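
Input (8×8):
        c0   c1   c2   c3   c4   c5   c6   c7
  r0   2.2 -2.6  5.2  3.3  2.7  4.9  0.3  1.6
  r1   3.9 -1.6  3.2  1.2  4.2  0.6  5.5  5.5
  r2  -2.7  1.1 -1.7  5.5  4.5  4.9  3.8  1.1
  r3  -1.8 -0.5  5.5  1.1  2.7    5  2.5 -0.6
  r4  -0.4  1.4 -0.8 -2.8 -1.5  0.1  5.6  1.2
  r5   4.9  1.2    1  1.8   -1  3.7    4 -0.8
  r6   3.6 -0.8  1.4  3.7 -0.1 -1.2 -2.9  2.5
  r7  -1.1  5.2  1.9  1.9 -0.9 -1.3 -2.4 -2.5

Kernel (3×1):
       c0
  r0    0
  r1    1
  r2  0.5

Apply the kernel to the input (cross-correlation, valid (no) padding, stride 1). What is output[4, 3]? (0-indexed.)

3.65

The receptive field on the input at this output position is [-2.8 / 1.8 / 3.7]. Elementwise product with the kernel and sum: 1.8·1 + 3.7·0.5.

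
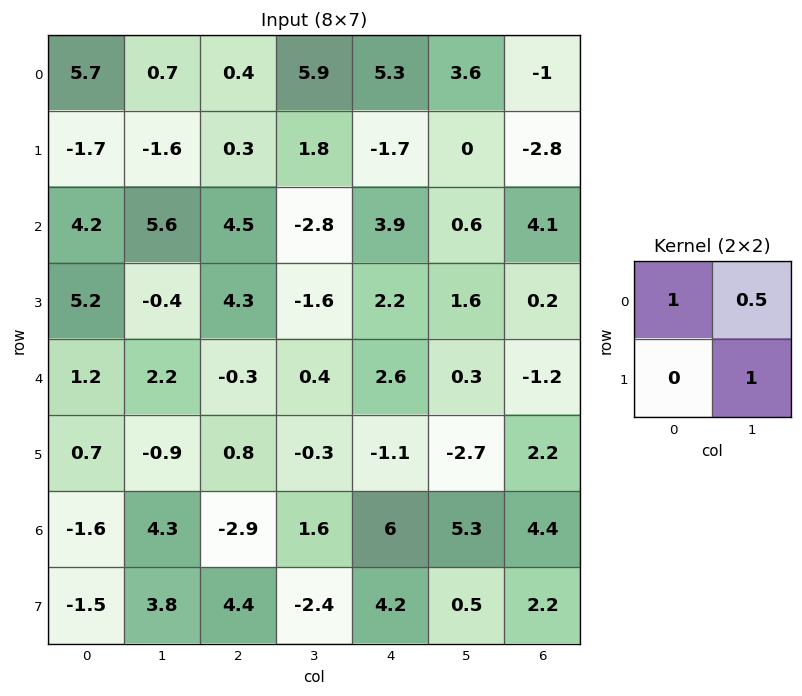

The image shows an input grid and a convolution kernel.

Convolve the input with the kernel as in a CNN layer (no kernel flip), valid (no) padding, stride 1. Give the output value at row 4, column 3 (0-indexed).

The receptive field on the input at this output position is [0.4 2.6 / -0.3 -1.1]. Elementwise product with the kernel and sum: 0.4·1 + 2.6·0.5 + -1.1·1.

0.6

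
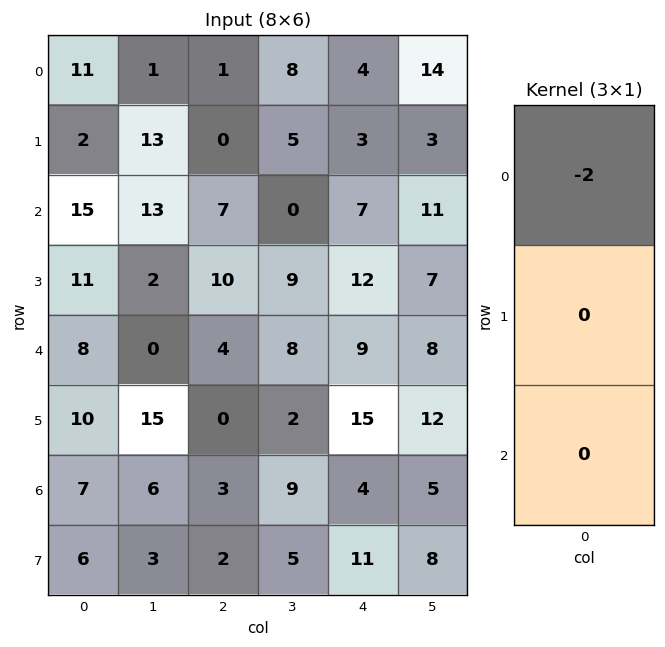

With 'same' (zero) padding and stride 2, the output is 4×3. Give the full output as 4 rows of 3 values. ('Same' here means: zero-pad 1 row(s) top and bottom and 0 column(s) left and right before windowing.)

Output[0,0]: The receptive field on the zero-padded input at this output position is [0 / 11 / 2]. Elementwise product with the kernel and sum: 0·-2.

0 0 0
-4 0 -6
-22 -20 -24
-20 0 -30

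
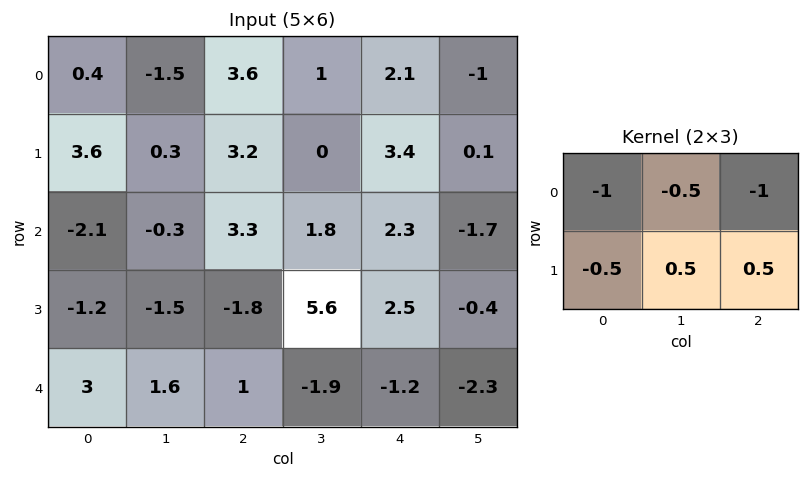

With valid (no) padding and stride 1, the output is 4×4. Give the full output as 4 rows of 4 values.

-3.3 0.15 -6.1 0.7
-4.4 0.8 -6.2 -2.4
-2.1 -0.5 -1.55 -3
3.55 -4.45 -5.55 -7.25

Output[0,0]: The receptive field on the input at this output position is [0.4 -1.5 3.6 / 3.6 0.3 3.2]. Elementwise product with the kernel and sum: 0.4·-1 + -1.5·-0.5 + 3.6·-1 + 3.6·-0.5 + 0.3·0.5 + 3.2·0.5.
Output[0,1]: The receptive field on the input at this output position is [-1.5 3.6 1 / 0.3 3.2 0]. Elementwise product with the kernel and sum: -1.5·-1 + 3.6·-0.5 + 1·-1 + 0.3·-0.5 + 3.2·0.5 + 0·0.5.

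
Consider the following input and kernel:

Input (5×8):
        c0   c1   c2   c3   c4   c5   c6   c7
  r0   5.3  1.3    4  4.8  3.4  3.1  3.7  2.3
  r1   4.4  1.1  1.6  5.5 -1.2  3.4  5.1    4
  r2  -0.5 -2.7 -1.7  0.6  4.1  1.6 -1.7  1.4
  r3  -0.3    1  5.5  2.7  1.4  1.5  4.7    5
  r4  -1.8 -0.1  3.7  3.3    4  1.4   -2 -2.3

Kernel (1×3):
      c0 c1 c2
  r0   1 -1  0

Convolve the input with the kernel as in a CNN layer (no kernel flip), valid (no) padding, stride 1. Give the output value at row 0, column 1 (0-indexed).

The receptive field on the input at this output position is [1.3 4 4.8]. Elementwise product with the kernel and sum: 1.3·1 + 4·-1.

-2.7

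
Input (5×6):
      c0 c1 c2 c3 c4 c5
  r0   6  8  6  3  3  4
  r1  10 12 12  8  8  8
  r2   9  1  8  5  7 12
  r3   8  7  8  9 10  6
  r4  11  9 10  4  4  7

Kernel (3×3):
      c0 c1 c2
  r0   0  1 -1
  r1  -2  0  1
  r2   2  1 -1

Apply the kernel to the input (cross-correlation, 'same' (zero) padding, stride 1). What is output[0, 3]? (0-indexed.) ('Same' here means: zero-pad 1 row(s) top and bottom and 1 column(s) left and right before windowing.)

15

The receptive field on the zero-padded input at this output position is [0 0 0 / 6 3 3 / 12 8 8]. Elementwise product with the kernel and sum: 0·1 + 0·-1 + 6·-2 + 3·1 + 12·2 + 8·1 + 8·-1.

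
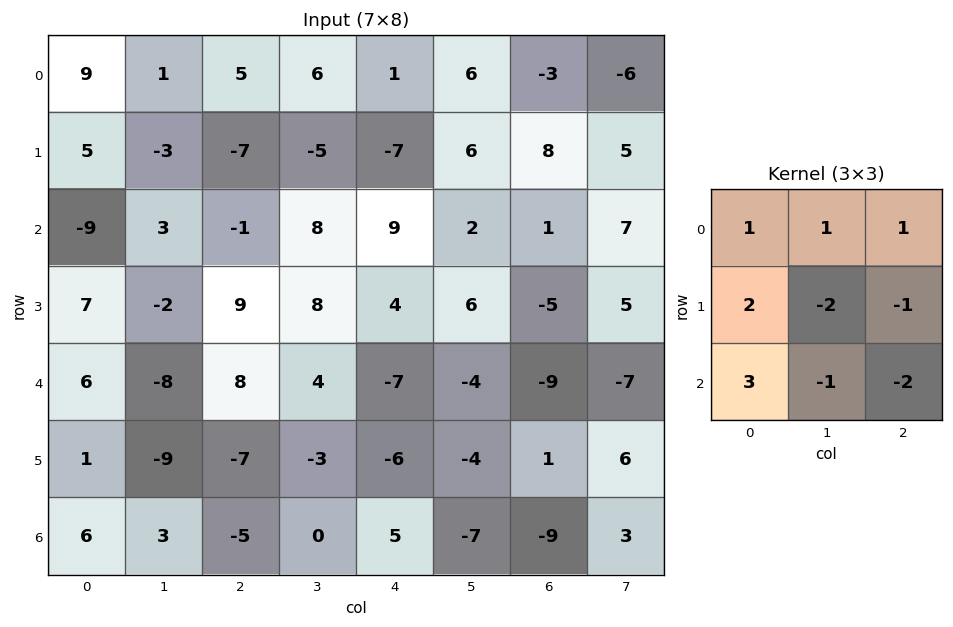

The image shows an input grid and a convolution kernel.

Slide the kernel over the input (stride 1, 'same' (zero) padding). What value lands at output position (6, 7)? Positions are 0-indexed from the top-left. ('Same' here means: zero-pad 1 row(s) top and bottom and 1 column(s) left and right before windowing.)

The receptive field on the zero-padded input at this output position is [1 6 0 / -9 3 0 / 0 0 0]. Elementwise product with the kernel and sum: 1·1 + 6·1 + 0·1 + -9·2 + 3·-2 + 0·-1 + 0·3 + 0·-1 + 0·-2.

-17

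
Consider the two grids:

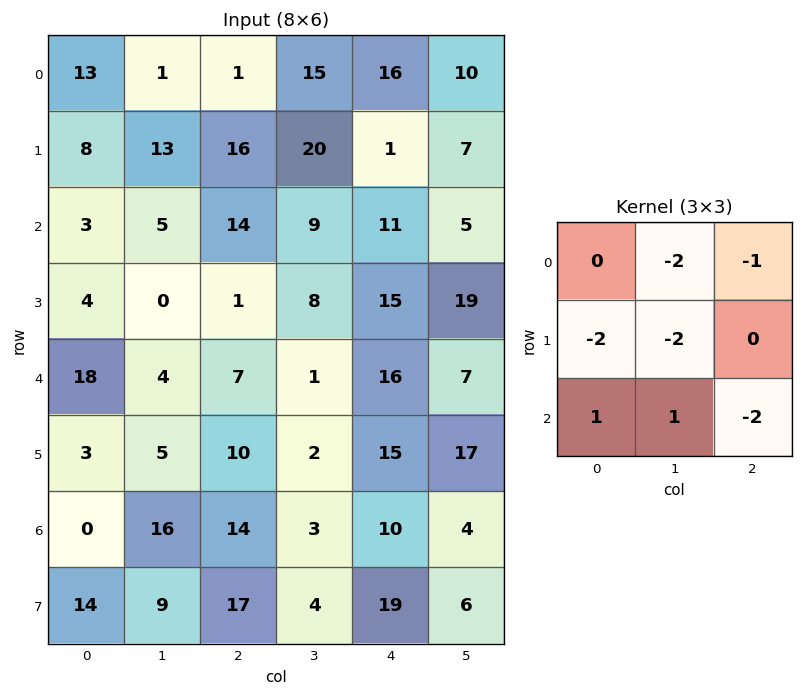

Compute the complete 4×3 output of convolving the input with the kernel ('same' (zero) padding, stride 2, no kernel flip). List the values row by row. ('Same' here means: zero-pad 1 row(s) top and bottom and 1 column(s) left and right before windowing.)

-44 -15 -55
-31 -105 -64
-51 -21 -100
-15 -64 -62

Output[0,0]: The receptive field on the zero-padded input at this output position is [0 0 0 / 0 13 1 / 0 8 13]. Elementwise product with the kernel and sum: 0·-2 + 0·-1 + 0·-2 + 13·-2 + 0·1 + 8·1 + 13·-2.
Output[0,1]: The receptive field on the zero-padded input at this output position is [0 0 0 / 1 1 15 / 13 16 20]. Elementwise product with the kernel and sum: 0·-2 + 0·-1 + 1·-2 + 1·-2 + 13·1 + 16·1 + 20·-2.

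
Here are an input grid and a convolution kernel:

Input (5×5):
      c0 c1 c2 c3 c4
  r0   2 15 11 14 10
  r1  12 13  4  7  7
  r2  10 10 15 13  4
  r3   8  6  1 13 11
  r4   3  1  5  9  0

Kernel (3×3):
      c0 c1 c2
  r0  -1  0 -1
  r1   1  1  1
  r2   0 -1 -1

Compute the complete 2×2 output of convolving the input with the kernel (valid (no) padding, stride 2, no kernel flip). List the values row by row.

-9 -20
-16 -3

Output[0,0]: The receptive field on the input at this output position is [2 15 11 / 12 13 4 / 10 10 15]. Elementwise product with the kernel and sum: 2·-1 + 11·-1 + 12·1 + 13·1 + 4·1 + 10·-1 + 15·-1.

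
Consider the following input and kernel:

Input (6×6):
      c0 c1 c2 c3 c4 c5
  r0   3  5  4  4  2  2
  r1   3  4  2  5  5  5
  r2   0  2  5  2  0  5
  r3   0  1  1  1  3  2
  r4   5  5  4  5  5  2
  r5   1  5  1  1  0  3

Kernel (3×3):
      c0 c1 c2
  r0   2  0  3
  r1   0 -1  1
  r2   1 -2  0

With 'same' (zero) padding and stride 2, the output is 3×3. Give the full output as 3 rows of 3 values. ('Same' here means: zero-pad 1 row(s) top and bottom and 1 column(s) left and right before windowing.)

-4 0 -5
14 19 25
1 9 6

Output[0,0]: The receptive field on the zero-padded input at this output position is [0 0 0 / 0 3 5 / 0 3 4]. Elementwise product with the kernel and sum: 0·2 + 0·3 + 3·-1 + 5·1 + 0·1 + 3·-2.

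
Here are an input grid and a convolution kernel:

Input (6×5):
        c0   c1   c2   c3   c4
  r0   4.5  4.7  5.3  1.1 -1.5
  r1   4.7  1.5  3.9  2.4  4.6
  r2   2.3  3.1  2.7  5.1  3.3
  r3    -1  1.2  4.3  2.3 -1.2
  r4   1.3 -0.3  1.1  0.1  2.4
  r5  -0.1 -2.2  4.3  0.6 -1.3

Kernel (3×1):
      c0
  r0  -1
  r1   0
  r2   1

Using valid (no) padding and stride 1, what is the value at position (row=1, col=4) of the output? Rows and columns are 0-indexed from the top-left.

-5.8

The receptive field on the input at this output position is [4.6 / 3.3 / -1.2]. Elementwise product with the kernel and sum: 4.6·-1 + -1.2·1.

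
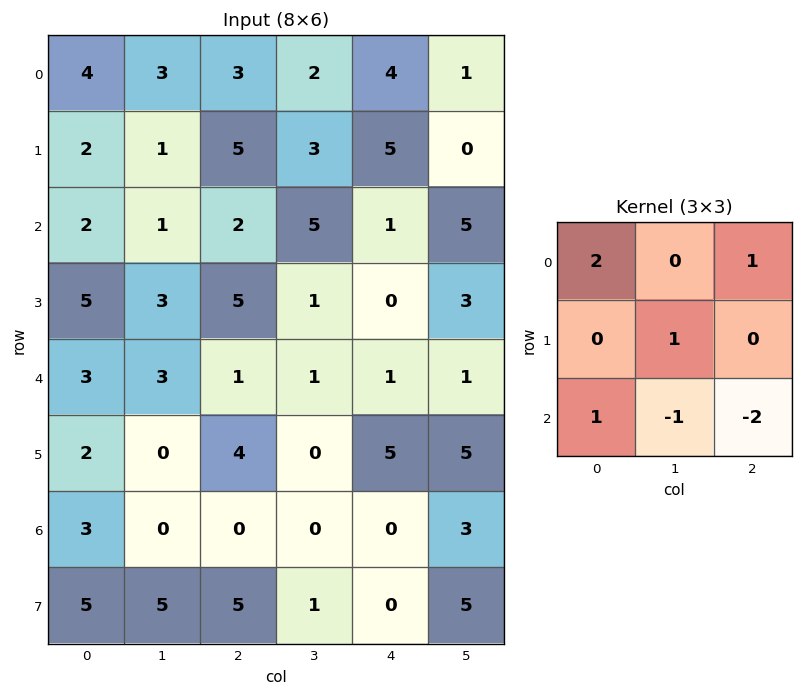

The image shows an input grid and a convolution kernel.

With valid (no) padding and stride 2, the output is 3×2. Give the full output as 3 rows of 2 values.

Output[0,0]: The receptive field on the input at this output position is [4 3 3 / 2 1 5 / 2 1 2]. Elementwise product with the kernel and sum: 4·2 + 3·1 + 1·1 + 2·1 + 1·-1 + 2·-2.

9 8
7 4
10 3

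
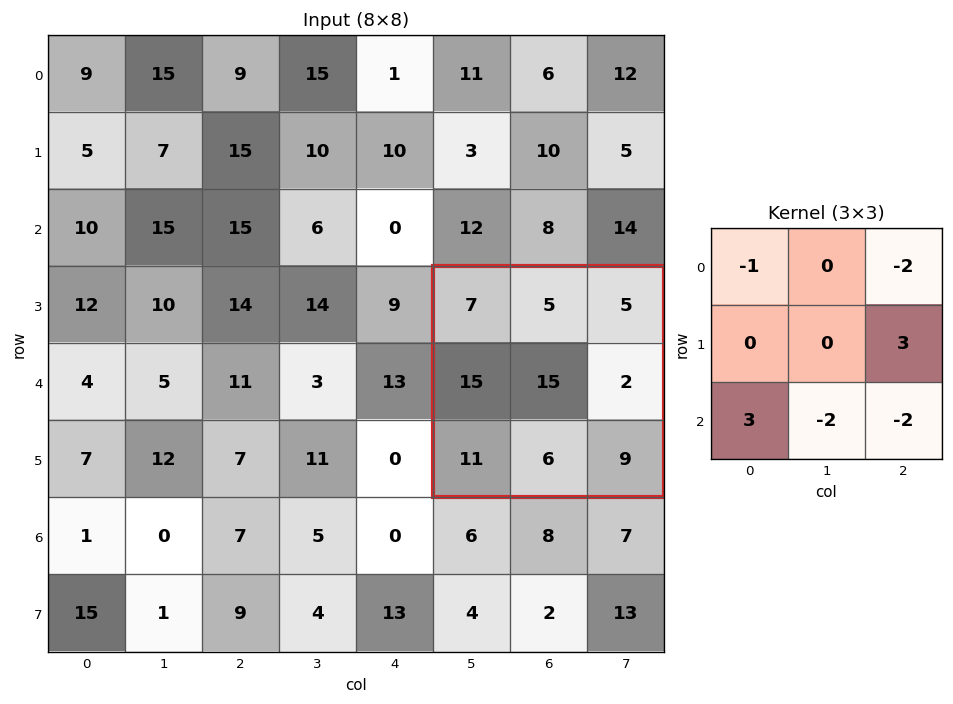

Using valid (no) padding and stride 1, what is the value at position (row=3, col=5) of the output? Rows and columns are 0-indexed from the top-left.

The receptive field on the input at this output position is [7 5 5 / 15 15 2 / 11 6 9]. Elementwise product with the kernel and sum: 7·-1 + 5·-2 + 2·3 + 11·3 + 6·-2 + 9·-2.

-8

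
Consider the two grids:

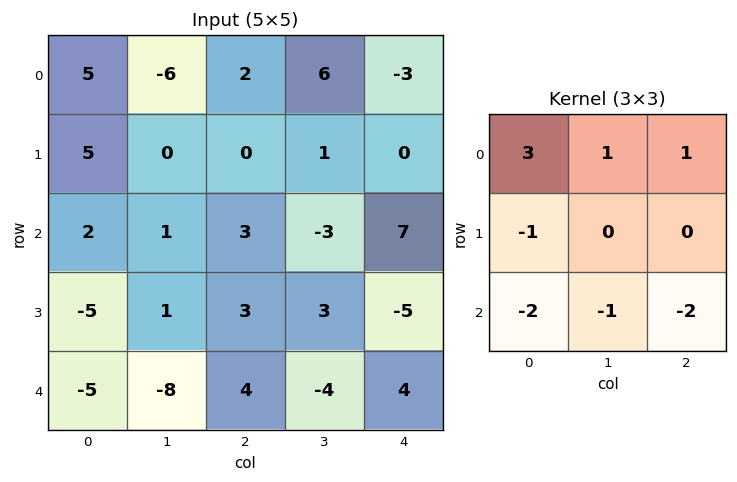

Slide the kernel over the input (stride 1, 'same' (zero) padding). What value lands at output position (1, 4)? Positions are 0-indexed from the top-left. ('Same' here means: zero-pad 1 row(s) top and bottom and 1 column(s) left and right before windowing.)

The receptive field on the zero-padded input at this output position is [6 -3 0 / 1 0 0 / -3 7 0]. Elementwise product with the kernel and sum: 6·3 + -3·1 + 0·1 + 1·-1 + -3·-2 + 7·-1 + 0·-2.

13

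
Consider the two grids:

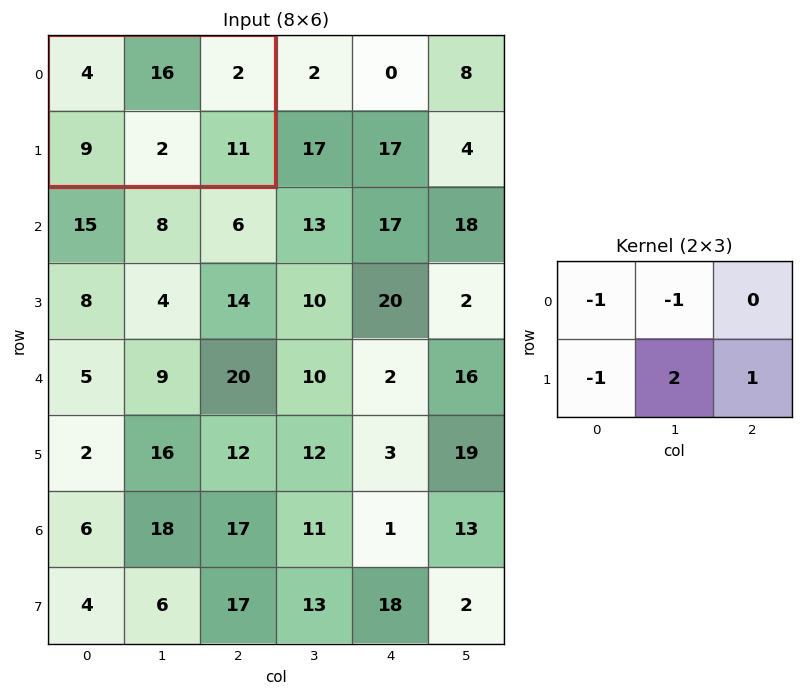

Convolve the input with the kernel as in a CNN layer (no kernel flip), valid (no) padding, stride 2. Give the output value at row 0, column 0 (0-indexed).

The receptive field on the input at this output position is [4 16 2 / 9 2 11]. Elementwise product with the kernel and sum: 4·-1 + 16·-1 + 9·-1 + 2·2 + 11·1.

-14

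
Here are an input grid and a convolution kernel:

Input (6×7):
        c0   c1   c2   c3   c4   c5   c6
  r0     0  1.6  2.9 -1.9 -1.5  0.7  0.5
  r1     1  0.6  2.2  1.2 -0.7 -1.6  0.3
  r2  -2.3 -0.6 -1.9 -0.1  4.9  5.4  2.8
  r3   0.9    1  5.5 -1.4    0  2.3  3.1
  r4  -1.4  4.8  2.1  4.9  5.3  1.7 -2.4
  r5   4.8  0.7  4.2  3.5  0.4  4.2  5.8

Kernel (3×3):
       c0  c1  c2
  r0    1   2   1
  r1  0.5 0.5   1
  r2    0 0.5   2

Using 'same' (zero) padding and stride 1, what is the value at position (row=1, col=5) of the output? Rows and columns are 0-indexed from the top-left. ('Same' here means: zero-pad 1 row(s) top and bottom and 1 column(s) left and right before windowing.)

7.85

The receptive field on the zero-padded input at this output position is [-1.5 0.7 0.5 / -0.7 -1.6 0.3 / 4.9 5.4 2.8]. Elementwise product with the kernel and sum: -1.5·1 + 0.7·2 + 0.5·1 + -0.7·0.5 + -1.6·0.5 + 0.3·1 + 5.4·0.5 + 2.8·2.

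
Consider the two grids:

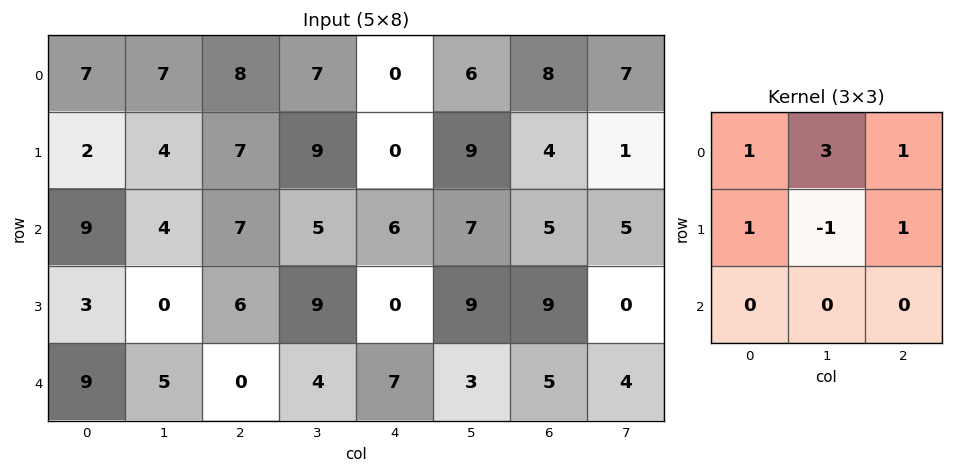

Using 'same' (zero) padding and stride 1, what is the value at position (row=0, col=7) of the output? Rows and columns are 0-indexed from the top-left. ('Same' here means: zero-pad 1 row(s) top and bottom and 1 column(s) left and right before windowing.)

The receptive field on the zero-padded input at this output position is [0 0 0 / 8 7 0 / 4 1 0]. Elementwise product with the kernel and sum: 0·1 + 0·3 + 0·1 + 8·1 + 7·-1 + 0·1.

1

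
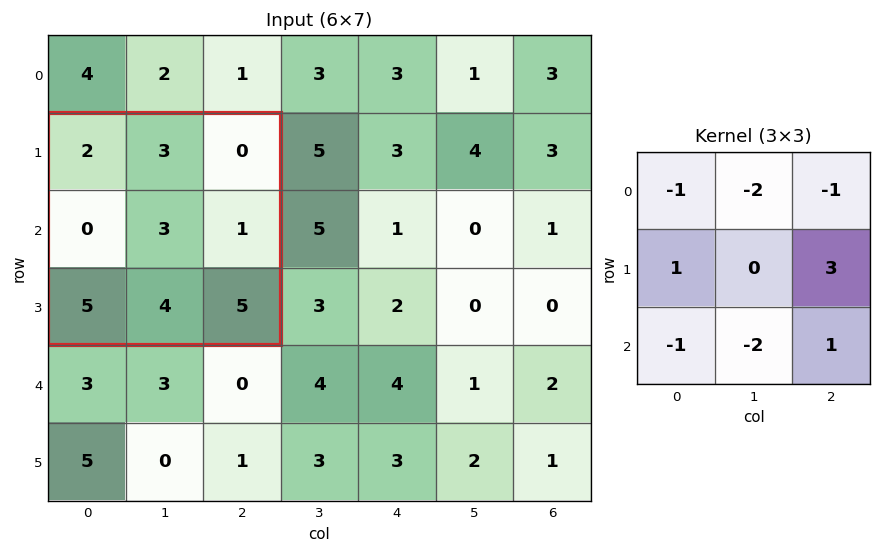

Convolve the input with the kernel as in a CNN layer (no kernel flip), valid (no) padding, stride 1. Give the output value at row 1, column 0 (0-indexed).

-13

The receptive field on the input at this output position is [2 3 0 / 0 3 1 / 5 4 5]. Elementwise product with the kernel and sum: 2·-1 + 3·-2 + 0·-1 + 0·1 + 1·3 + 5·-1 + 4·-2 + 5·1.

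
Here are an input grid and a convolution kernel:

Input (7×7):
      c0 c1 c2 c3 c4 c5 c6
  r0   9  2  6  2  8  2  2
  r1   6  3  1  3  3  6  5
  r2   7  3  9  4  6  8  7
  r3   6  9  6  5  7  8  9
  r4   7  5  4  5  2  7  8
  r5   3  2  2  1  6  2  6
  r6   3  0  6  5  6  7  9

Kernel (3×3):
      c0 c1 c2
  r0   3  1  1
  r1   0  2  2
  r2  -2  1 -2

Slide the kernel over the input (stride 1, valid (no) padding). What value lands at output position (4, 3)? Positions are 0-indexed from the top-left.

22

The receptive field on the input at this output position is [5 2 7 / 1 6 2 / 5 6 7]. Elementwise product with the kernel and sum: 5·3 + 2·1 + 7·1 + 6·2 + 2·2 + 5·-2 + 6·1 + 7·-2.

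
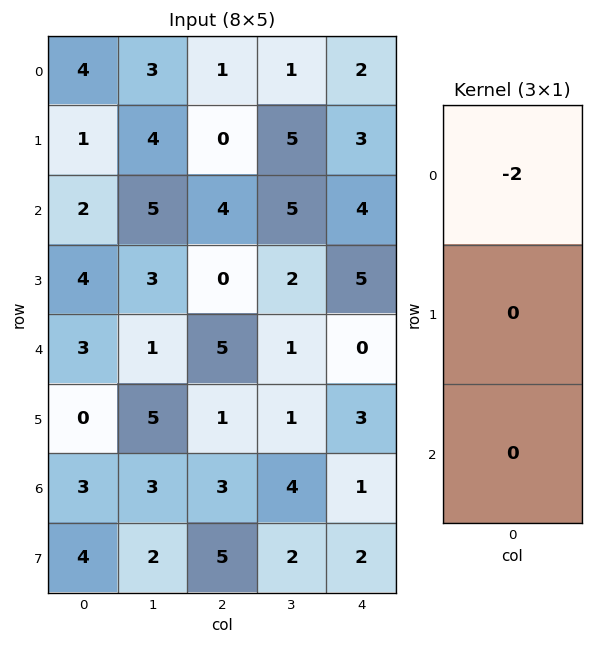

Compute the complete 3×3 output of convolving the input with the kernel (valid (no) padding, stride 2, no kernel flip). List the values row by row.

-8 -2 -4
-4 -8 -8
-6 -10 0

Output[0,0]: The receptive field on the input at this output position is [4 / 1 / 2]. Elementwise product with the kernel and sum: 4·-2.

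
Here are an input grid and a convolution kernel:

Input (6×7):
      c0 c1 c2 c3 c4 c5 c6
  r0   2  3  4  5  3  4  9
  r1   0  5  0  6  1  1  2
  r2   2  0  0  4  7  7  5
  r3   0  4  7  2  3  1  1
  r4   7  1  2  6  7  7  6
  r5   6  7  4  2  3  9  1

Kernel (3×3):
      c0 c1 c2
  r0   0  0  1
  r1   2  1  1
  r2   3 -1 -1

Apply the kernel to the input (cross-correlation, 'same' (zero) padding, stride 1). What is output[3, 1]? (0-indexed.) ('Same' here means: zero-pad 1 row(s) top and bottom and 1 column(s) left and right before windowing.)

29

The receptive field on the zero-padded input at this output position is [2 0 0 / 0 4 7 / 7 1 2]. Elementwise product with the kernel and sum: 0·1 + 0·2 + 4·1 + 7·1 + 7·3 + 1·-1 + 2·-1.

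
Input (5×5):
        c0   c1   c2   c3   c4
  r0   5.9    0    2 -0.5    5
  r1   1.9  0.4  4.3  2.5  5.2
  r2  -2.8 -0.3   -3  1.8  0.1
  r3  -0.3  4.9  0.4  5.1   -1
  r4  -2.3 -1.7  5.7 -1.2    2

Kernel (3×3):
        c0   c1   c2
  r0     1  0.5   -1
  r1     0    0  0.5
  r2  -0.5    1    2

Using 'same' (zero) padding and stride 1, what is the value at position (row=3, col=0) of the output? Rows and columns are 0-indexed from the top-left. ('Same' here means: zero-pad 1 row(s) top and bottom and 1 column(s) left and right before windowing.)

The receptive field on the zero-padded input at this output position is [0 -2.8 -0.3 / 0 -0.3 4.9 / 0 -2.3 -1.7]. Elementwise product with the kernel and sum: 0·1 + -2.8·0.5 + -0.3·-1 + 4.9·0.5 + 0·-0.5 + -2.3·1 + -1.7·2.

-4.35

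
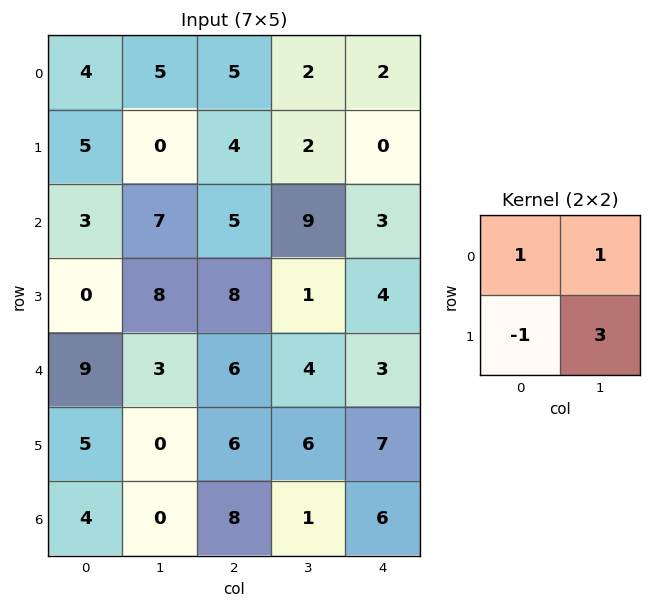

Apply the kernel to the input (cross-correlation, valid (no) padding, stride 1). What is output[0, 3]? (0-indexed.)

2

The receptive field on the input at this output position is [2 2 / 2 0]. Elementwise product with the kernel and sum: 2·1 + 2·1 + 2·-1 + 0·3.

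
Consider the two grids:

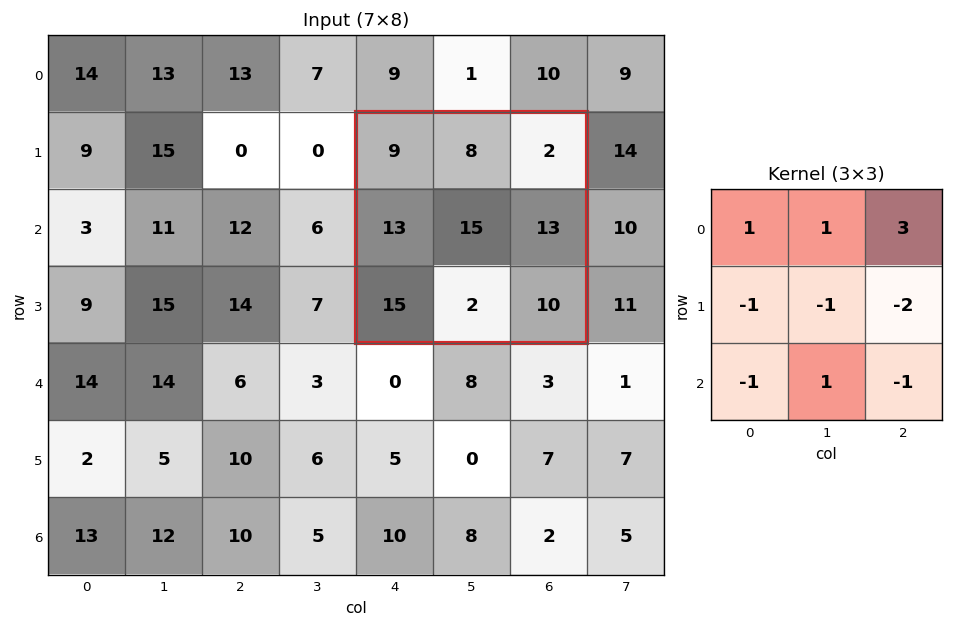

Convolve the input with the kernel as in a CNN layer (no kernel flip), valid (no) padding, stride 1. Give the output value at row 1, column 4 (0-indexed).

The receptive field on the input at this output position is [9 8 2 / 13 15 13 / 15 2 10]. Elementwise product with the kernel and sum: 9·1 + 8·1 + 2·3 + 13·-1 + 15·-1 + 13·-2 + 15·-1 + 2·1 + 10·-1.

-54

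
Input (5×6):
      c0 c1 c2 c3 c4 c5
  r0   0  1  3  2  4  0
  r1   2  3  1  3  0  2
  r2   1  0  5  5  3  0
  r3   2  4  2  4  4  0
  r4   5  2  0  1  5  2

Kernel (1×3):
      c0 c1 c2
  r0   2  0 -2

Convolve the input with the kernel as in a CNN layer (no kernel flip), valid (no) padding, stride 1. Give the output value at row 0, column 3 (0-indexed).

The receptive field on the input at this output position is [2 4 0]. Elementwise product with the kernel and sum: 2·2 + 0·-2.

4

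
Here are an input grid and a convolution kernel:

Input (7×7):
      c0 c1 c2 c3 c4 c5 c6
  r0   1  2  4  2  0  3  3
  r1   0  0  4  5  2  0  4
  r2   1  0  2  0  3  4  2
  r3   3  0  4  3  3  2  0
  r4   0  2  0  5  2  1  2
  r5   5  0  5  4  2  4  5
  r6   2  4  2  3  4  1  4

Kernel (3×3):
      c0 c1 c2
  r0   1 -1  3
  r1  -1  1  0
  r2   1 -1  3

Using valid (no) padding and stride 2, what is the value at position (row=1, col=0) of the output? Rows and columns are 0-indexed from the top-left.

2

The receptive field on the input at this output position is [1 0 2 / 3 0 4 / 0 2 0]. Elementwise product with the kernel and sum: 1·1 + 0·-1 + 2·3 + 3·-1 + 0·1 + 0·1 + 2·-1 + 0·3.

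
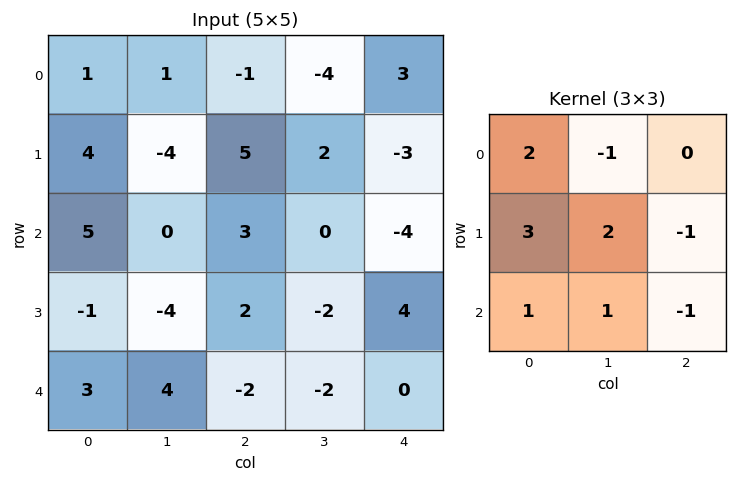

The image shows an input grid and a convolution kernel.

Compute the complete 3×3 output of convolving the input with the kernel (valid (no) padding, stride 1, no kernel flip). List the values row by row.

Output[0,0]: The receptive field on the input at this output position is [1 1 -1 / 4 -4 5 / 5 0 3]. Elementwise product with the kernel and sum: 1·2 + 1·-1 + 4·3 + -4·2 + 5·-1 + 5·1 + 0·1 + 3·-1.
Output[0,1]: The receptive field on the input at this output position is [1 -1 -4 / -4 5 2 / 0 3 0]. Elementwise product with the kernel and sum: 1·2 + -1·-1 + -4·3 + 5·2 + 2·-1 + 0·1 + 3·1 + 0·-1.

2 2 31
17 -7 17
6 -5 0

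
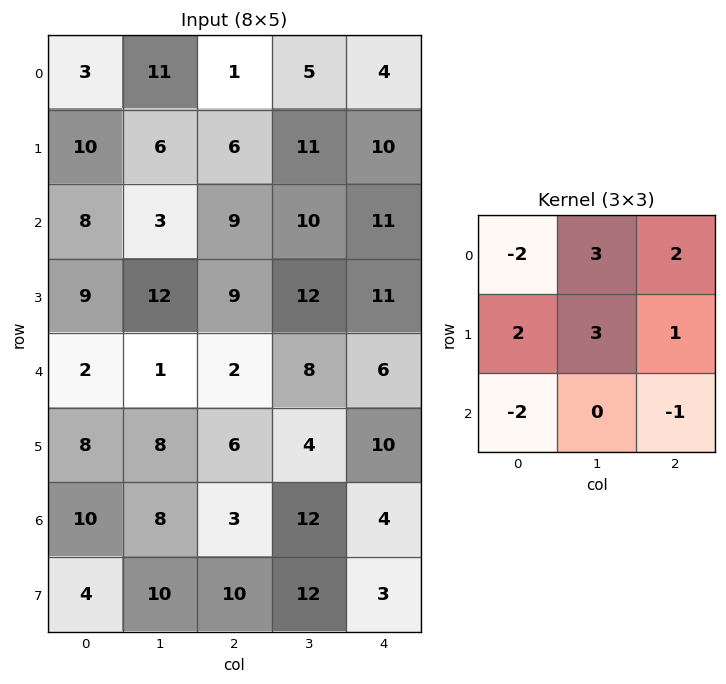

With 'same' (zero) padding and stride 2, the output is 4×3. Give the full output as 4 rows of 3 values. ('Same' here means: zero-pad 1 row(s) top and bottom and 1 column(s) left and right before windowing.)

14 7 0
57 35 37
50 23 35
68 15 34

Output[0,0]: The receptive field on the zero-padded input at this output position is [0 0 0 / 0 3 11 / 0 10 6]. Elementwise product with the kernel and sum: 0·-2 + 0·3 + 0·2 + 0·2 + 3·3 + 11·1 + 0·-2 + 6·-1.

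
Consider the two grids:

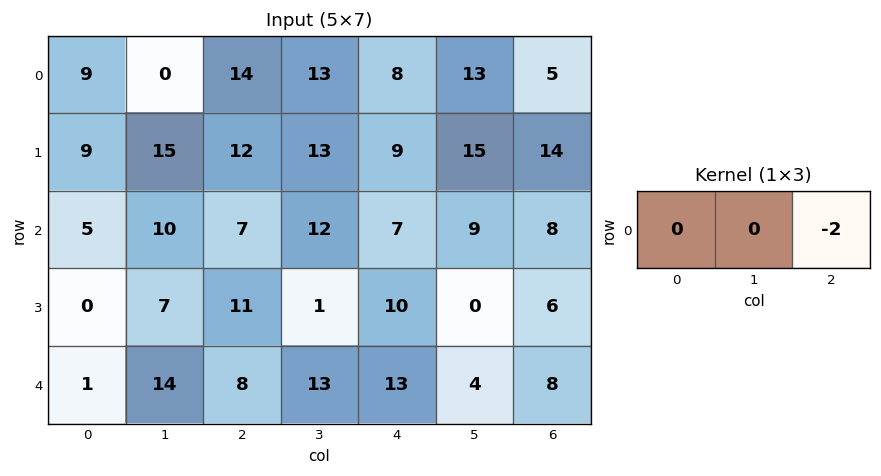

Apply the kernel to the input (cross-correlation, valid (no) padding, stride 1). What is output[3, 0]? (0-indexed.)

-22

The receptive field on the input at this output position is [0 7 11]. Elementwise product with the kernel and sum: 11·-2.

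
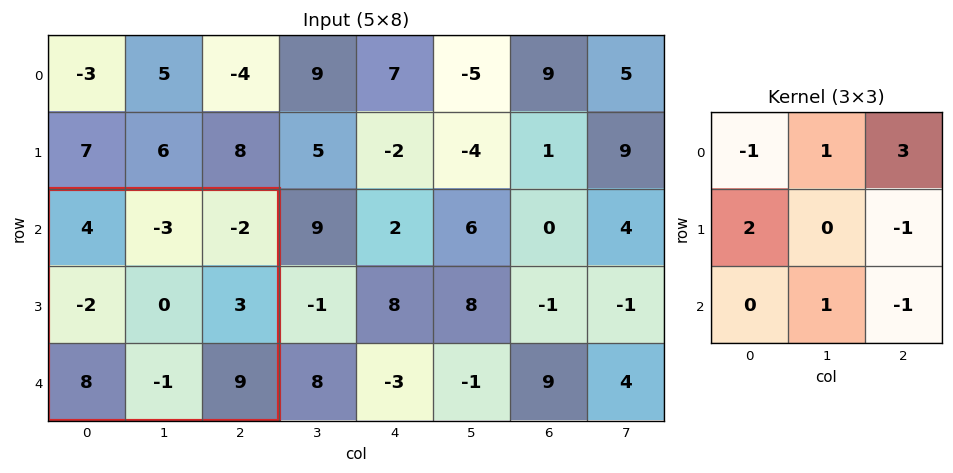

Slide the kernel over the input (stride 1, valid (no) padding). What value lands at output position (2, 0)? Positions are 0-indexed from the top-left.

-30

The receptive field on the input at this output position is [4 -3 -2 / -2 0 3 / 8 -1 9]. Elementwise product with the kernel and sum: 4·-1 + -3·1 + -2·3 + -2·2 + 3·-1 + -1·1 + 9·-1.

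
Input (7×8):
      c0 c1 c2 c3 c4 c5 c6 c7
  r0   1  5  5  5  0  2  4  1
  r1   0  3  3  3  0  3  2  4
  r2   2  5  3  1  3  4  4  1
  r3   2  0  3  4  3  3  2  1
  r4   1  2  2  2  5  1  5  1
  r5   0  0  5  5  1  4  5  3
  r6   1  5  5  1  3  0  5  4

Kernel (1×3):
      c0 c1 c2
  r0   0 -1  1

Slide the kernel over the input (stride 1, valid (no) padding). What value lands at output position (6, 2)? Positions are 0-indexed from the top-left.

2

The receptive field on the input at this output position is [5 1 3]. Elementwise product with the kernel and sum: 1·-1 + 3·1.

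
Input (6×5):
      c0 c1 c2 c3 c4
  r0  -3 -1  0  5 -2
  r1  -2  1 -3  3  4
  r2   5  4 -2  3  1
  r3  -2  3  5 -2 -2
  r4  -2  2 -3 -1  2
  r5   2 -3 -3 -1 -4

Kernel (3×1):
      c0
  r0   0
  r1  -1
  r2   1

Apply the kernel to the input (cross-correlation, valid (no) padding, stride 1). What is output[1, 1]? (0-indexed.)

The receptive field on the input at this output position is [1 / 4 / 3]. Elementwise product with the kernel and sum: 4·-1 + 3·1.

-1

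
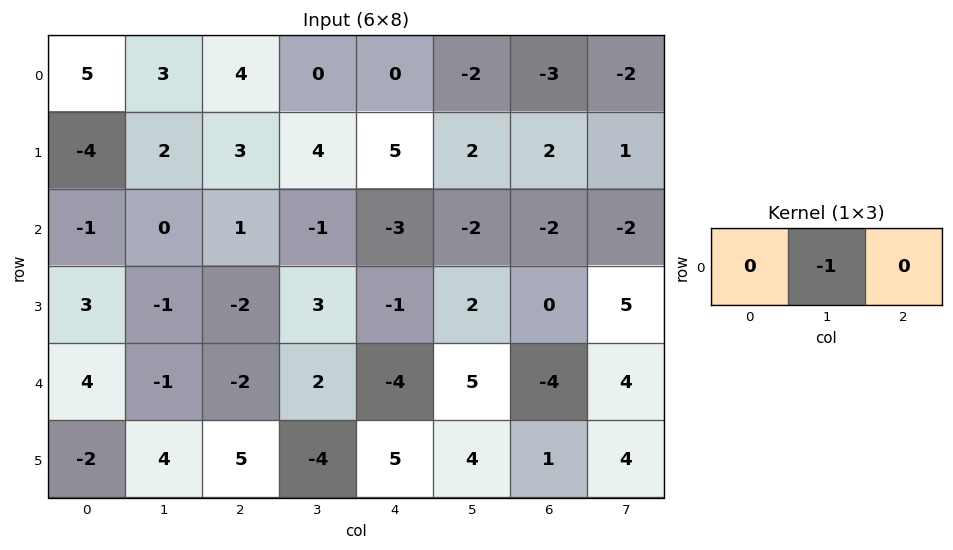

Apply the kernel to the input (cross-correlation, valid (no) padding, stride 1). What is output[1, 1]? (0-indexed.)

The receptive field on the input at this output position is [2 3 4]. Elementwise product with the kernel and sum: 3·-1.

-3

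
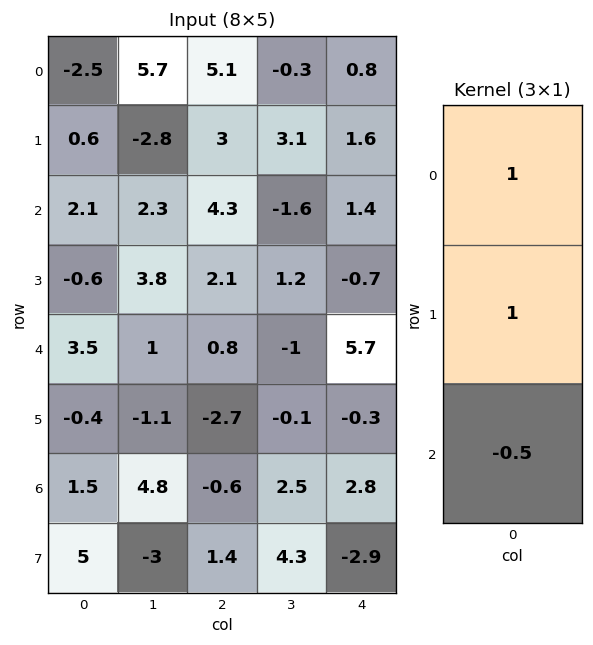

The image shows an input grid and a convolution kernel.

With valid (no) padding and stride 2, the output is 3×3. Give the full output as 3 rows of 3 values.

Output[0,0]: The receptive field on the input at this output position is [-2.5 / 0.6 / 2.1]. Elementwise product with the kernel and sum: -2.5·1 + 0.6·1 + 2.1·-0.5.
Output[0,1]: The receptive field on the input at this output position is [5.1 / 3 / 4.3]. Elementwise product with the kernel and sum: 5.1·1 + 3·1 + 4.3·-0.5.

-2.95 5.95 1.7
-0.25 6 -2.15
2.35 -1.6 4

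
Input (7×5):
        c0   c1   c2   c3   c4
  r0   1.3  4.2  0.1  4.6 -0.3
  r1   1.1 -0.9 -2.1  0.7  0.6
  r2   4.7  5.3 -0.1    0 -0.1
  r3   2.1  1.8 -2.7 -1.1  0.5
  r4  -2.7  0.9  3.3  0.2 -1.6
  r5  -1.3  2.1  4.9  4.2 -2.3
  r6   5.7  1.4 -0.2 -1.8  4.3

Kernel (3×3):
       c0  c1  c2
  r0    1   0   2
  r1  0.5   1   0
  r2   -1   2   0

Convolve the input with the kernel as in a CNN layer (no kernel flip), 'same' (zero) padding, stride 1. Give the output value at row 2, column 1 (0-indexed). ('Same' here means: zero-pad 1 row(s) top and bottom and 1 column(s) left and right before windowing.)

The receptive field on the zero-padded input at this output position is [1.1 -0.9 -2.1 / 4.7 5.3 -0.1 / 2.1 1.8 -2.7]. Elementwise product with the kernel and sum: 1.1·1 + -2.1·2 + 4.7·0.5 + 5.3·1 + 2.1·-1 + 1.8·2.

6.05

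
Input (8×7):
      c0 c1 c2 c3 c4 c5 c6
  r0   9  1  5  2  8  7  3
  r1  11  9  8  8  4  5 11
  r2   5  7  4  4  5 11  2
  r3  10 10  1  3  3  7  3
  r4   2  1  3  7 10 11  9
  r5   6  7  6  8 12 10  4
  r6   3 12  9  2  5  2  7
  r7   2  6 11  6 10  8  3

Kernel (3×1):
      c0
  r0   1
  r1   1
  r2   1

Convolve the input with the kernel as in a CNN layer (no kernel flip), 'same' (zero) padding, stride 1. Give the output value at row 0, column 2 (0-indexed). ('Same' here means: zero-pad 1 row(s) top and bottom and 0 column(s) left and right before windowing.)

The receptive field on the zero-padded input at this output position is [0 / 5 / 8]. Elementwise product with the kernel and sum: 0·1 + 5·1 + 8·1.

13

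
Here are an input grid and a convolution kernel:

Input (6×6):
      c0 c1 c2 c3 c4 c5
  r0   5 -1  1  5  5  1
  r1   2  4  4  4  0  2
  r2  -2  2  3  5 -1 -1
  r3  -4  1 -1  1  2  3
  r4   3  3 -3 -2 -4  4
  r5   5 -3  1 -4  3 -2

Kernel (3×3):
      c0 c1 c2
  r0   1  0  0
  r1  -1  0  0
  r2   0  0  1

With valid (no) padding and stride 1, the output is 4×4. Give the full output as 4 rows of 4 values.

6 0 -4 0
3 3 3 2
-1 -1 0 8
-6 -6 5 1

Output[0,0]: The receptive field on the input at this output position is [5 -1 1 / 2 4 4 / -2 2 3]. Elementwise product with the kernel and sum: 5·1 + 2·-1 + 3·1.
Output[0,1]: The receptive field on the input at this output position is [-1 1 5 / 4 4 4 / 2 3 5]. Elementwise product with the kernel and sum: -1·1 + 4·-1 + 5·1.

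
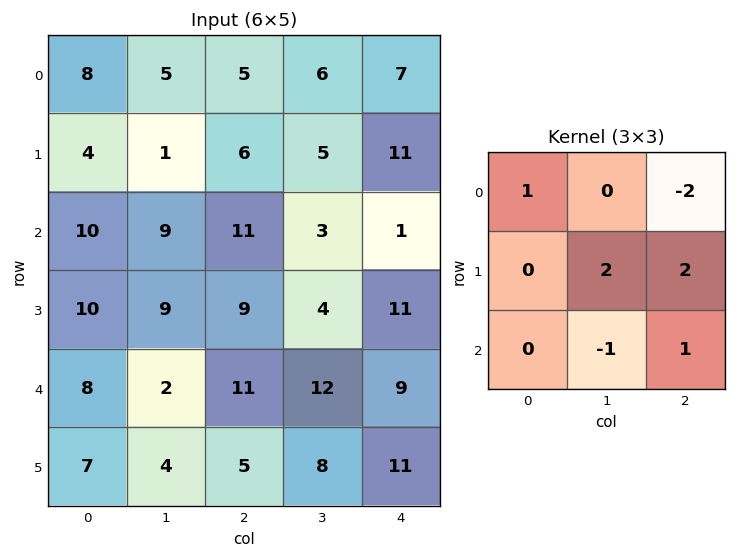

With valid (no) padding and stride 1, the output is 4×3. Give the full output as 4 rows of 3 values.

Output[0,0]: The receptive field on the input at this output position is [8 5 5 / 4 1 6 / 10 9 11]. Elementwise product with the kernel and sum: 8·1 + 5·-2 + 1·2 + 6·2 + 9·-1 + 11·1.

14 7 21
32 14 -1
33 30 36
19 50 32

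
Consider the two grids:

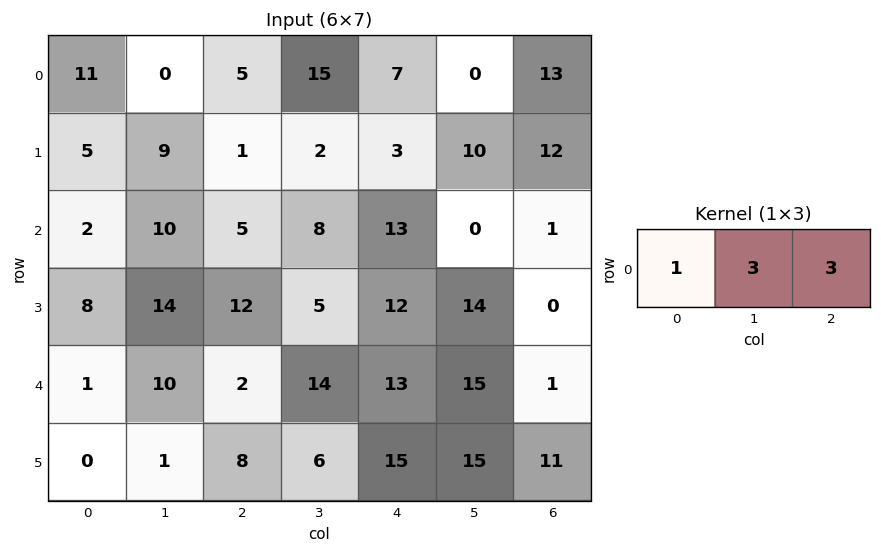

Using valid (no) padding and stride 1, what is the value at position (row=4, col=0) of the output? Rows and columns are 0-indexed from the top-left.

The receptive field on the input at this output position is [1 10 2]. Elementwise product with the kernel and sum: 1·1 + 10·3 + 2·3.

37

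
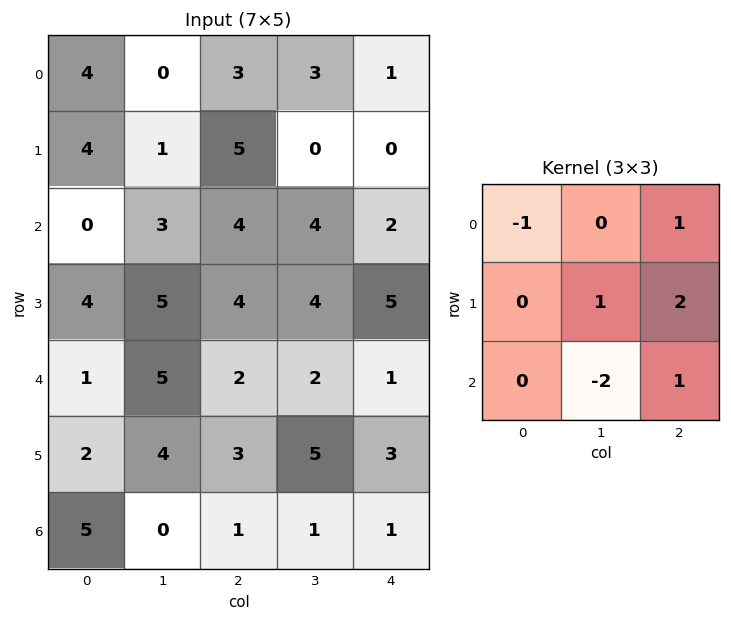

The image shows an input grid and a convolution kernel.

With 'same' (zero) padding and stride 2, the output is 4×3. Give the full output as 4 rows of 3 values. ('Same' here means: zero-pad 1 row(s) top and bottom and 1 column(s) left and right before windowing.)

-3 -1 1
4 7 -8
16 4 -9
9 4 -4

Output[0,0]: The receptive field on the zero-padded input at this output position is [0 0 0 / 0 4 0 / 0 4 1]. Elementwise product with the kernel and sum: 0·-1 + 0·1 + 4·1 + 0·2 + 4·-2 + 1·1.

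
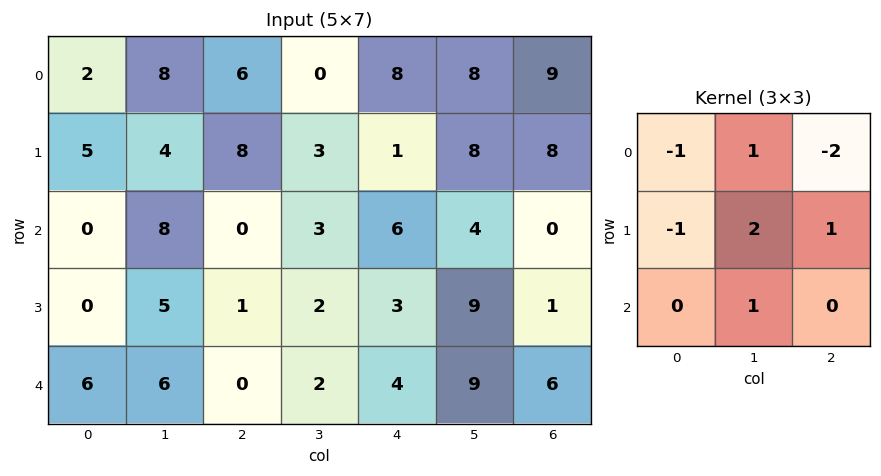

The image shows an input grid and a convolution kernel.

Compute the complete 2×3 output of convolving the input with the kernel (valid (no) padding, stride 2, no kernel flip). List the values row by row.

Output[0,0]: The receptive field on the input at this output position is [2 8 6 / 5 4 8 / 0 8 0]. Elementwise product with the kernel and sum: 2·-1 + 8·1 + 6·-2 + 5·-1 + 4·2 + 8·1 + 8·1.
Output[0,1]: The receptive field on the input at this output position is [6 0 8 / 8 3 1 / 0 3 6]. Elementwise product with the kernel and sum: 6·-1 + 0·1 + 8·-2 + 8·-1 + 3·2 + 1·1 + 3·1.

13 -20 9
25 -1 23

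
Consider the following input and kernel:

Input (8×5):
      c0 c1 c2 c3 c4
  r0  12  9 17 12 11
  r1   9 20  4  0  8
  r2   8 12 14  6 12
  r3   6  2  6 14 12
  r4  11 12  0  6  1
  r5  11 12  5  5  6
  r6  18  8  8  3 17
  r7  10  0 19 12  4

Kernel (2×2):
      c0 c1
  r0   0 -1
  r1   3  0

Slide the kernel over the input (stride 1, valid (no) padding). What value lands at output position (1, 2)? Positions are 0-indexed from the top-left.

42

The receptive field on the input at this output position is [4 0 / 14 6]. Elementwise product with the kernel and sum: 0·-1 + 14·3.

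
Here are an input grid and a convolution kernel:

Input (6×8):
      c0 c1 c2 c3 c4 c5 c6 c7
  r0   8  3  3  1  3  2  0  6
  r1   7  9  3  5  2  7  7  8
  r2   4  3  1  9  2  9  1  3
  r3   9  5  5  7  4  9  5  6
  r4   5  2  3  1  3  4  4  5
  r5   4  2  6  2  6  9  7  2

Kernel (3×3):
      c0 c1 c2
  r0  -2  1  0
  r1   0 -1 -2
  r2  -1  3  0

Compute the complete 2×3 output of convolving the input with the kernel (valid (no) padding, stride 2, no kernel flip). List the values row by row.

Output[0,0]: The receptive field on the input at this output position is [8 3 3 / 7 9 3 / 4 3 1]. Elementwise product with the kernel and sum: 8·-2 + 3·1 + 9·-1 + 3·-2 + 4·-1 + 3·3.
Output[0,1]: The receptive field on the input at this output position is [3 1 3 / 3 5 2 / 1 9 2]. Elementwise product with the kernel and sum: 3·-2 + 1·1 + 5·-1 + 2·-2 + 1·-1 + 9·3.

-23 12 0
-19 -8 -5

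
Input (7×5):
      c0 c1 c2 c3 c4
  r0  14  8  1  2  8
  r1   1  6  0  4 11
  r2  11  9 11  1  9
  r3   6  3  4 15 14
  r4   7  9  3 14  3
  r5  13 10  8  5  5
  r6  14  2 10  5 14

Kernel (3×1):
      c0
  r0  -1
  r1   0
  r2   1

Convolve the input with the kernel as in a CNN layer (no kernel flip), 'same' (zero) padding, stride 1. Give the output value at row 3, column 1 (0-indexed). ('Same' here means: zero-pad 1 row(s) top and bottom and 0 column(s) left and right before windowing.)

The receptive field on the zero-padded input at this output position is [9 / 3 / 9]. Elementwise product with the kernel and sum: 9·-1 + 9·1.

0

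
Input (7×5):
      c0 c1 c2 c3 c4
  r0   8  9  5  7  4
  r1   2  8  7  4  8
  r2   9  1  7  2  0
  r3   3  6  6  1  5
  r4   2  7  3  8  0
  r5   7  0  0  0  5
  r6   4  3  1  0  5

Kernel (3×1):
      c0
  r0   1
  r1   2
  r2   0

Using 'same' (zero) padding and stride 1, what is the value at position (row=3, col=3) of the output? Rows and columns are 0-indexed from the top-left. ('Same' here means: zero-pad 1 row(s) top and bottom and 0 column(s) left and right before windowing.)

The receptive field on the zero-padded input at this output position is [2 / 1 / 8]. Elementwise product with the kernel and sum: 2·1 + 1·2.

4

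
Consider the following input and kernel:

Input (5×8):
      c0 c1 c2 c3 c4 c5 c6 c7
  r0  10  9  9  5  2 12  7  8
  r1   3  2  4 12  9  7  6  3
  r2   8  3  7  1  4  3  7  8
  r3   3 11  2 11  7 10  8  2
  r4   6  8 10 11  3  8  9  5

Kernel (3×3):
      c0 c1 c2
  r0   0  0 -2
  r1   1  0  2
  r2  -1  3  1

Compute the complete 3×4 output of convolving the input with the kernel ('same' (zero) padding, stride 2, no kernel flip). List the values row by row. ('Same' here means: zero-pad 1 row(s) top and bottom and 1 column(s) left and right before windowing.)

Output[0,0]: The receptive field on the zero-padded input at this output position is [0 0 0 / 0 10 9 / 0 3 2]. Elementwise product with the kernel and sum: 0·-2 + 0·1 + 9·2 + 0·-1 + 3·3 + 2·1.
Output[0,1]: The receptive field on the zero-padded input at this output position is [0 0 0 / 9 9 5 / 2 4 12]. Elementwise product with the kernel and sum: 0·-2 + 9·1 + 5·2 + 2·-1 + 4·3 + 12·1.

29 41 51 42
22 -13 13 29
-6 8 7 14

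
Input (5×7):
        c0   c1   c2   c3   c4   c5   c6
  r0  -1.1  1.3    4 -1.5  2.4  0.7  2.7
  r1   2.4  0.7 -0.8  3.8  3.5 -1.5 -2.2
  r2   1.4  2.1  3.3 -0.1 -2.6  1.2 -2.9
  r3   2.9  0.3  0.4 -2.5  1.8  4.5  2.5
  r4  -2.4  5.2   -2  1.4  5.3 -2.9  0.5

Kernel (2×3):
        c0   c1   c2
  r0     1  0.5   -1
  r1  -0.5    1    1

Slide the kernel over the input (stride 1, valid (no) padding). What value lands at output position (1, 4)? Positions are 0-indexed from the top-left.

The receptive field on the input at this output position is [3.5 -1.5 -2.2 / -2.6 1.2 -2.9]. Elementwise product with the kernel and sum: 3.5·1 + -1.5·0.5 + -2.2·-1 + -2.6·-0.5 + 1.2·1 + -2.9·1.

4.55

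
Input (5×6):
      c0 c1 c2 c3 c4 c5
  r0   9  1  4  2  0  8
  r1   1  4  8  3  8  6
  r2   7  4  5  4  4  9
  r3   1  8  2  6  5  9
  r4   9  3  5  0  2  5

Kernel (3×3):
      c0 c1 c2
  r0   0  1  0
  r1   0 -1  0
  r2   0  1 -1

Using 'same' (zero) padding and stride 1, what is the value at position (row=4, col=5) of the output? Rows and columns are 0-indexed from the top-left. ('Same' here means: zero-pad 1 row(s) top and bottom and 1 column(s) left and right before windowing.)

4

The receptive field on the zero-padded input at this output position is [5 9 0 / 2 5 0 / 0 0 0]. Elementwise product with the kernel and sum: 9·1 + 5·-1 + 0·1 + 0·-1.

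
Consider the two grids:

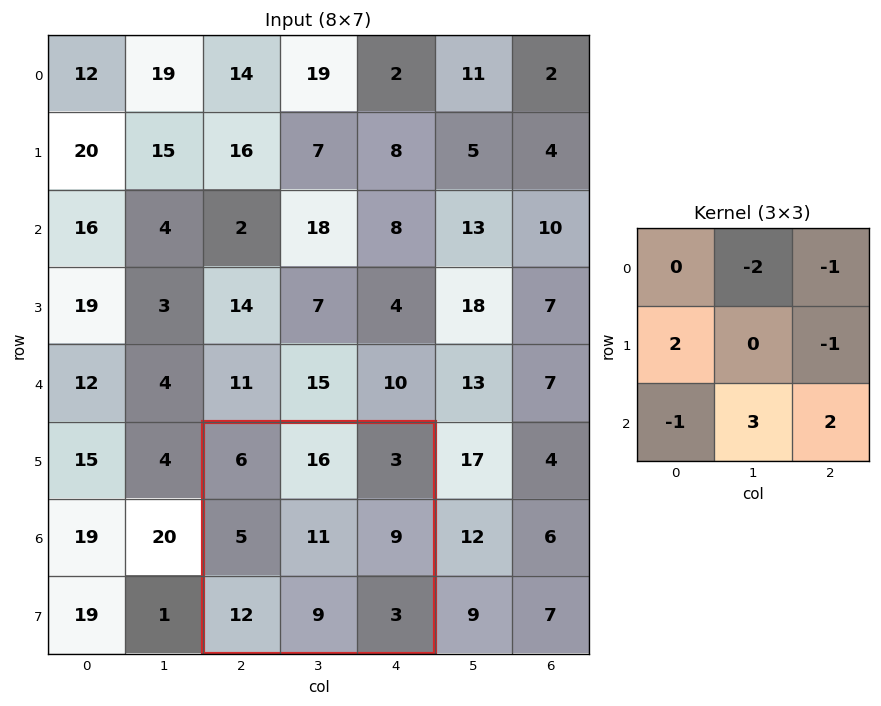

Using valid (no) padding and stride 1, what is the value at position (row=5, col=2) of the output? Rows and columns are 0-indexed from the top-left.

-13

The receptive field on the input at this output position is [6 16 3 / 5 11 9 / 12 9 3]. Elementwise product with the kernel and sum: 16·-2 + 3·-1 + 5·2 + 9·-1 + 12·-1 + 9·3 + 3·2.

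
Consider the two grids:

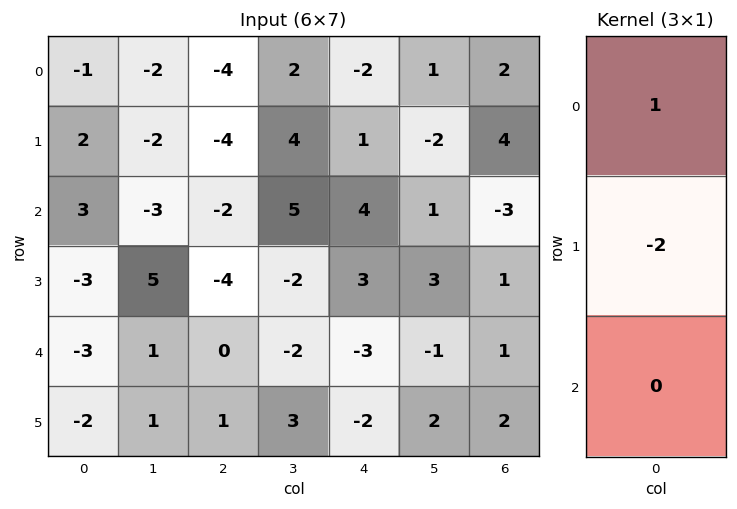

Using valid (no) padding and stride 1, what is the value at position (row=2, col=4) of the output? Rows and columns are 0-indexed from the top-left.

-2

The receptive field on the input at this output position is [4 / 3 / -3]. Elementwise product with the kernel and sum: 4·1 + 3·-2.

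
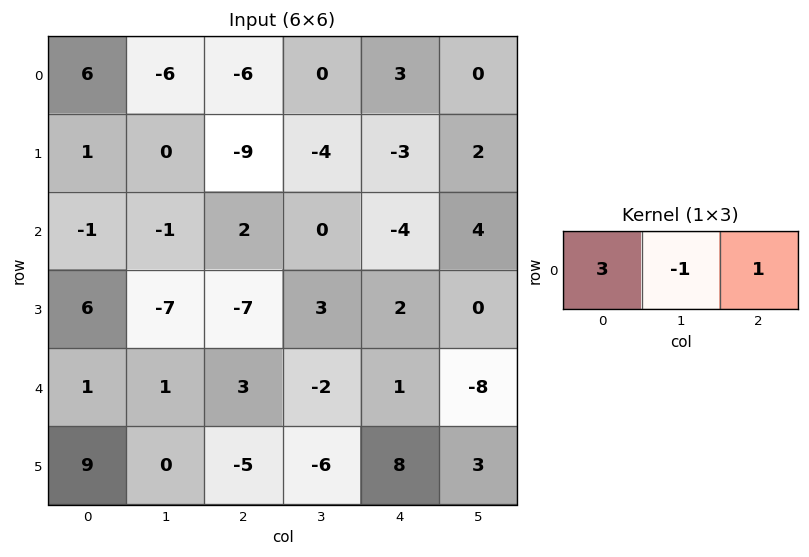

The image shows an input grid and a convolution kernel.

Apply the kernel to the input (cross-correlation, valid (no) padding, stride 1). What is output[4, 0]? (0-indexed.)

5

The receptive field on the input at this output position is [1 1 3]. Elementwise product with the kernel and sum: 1·3 + 1·-1 + 3·1.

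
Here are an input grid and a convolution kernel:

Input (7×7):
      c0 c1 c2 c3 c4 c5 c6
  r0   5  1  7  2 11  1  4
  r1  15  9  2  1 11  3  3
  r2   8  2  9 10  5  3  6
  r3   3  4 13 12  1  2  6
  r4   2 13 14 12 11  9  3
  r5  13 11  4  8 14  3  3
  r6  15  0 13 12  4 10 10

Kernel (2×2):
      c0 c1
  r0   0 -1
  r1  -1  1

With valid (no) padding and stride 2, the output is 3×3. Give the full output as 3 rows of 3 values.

-7 -3 -9
-1 -11 -2
-15 -8 -20

Output[0,0]: The receptive field on the input at this output position is [5 1 / 15 9]. Elementwise product with the kernel and sum: 1·-1 + 15·-1 + 9·1.
Output[0,1]: The receptive field on the input at this output position is [7 2 / 2 1]. Elementwise product with the kernel and sum: 2·-1 + 2·-1 + 1·1.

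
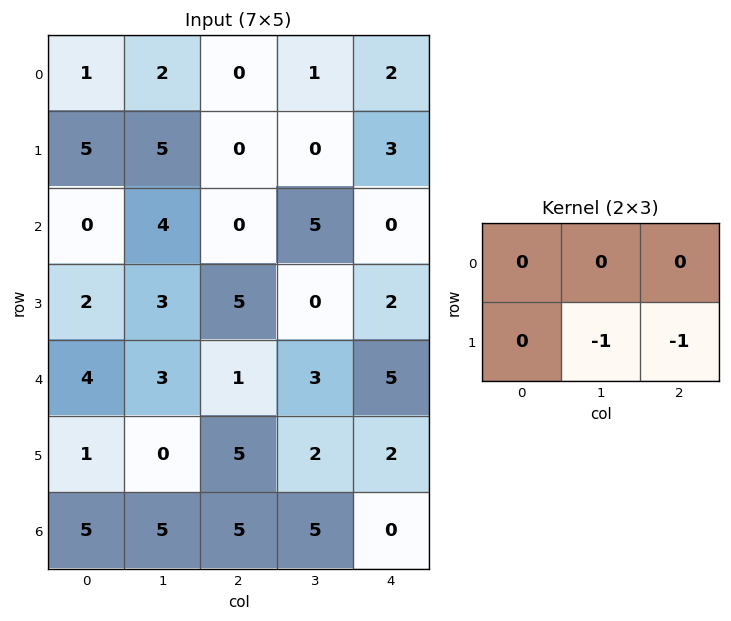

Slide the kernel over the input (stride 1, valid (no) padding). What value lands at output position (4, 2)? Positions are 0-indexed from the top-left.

The receptive field on the input at this output position is [1 3 5 / 5 2 2]. Elementwise product with the kernel and sum: 2·-1 + 2·-1.

-4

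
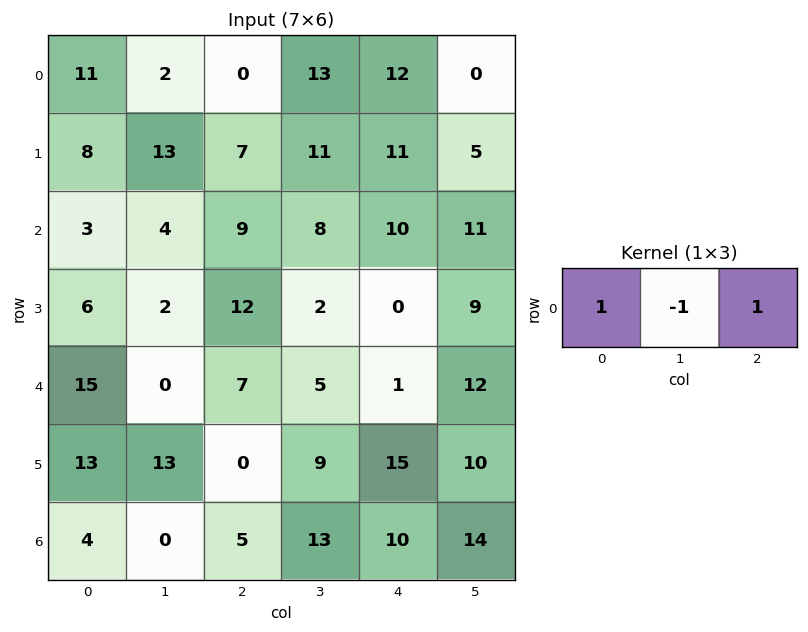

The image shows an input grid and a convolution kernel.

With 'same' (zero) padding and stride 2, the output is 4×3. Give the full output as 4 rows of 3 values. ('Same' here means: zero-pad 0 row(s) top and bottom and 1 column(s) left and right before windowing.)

-9 15 1
1 3 9
-15 -2 16
-4 8 17

Output[0,0]: The receptive field on the zero-padded input at this output position is [0 11 2]. Elementwise product with the kernel and sum: 0·1 + 11·-1 + 2·1.
Output[0,1]: The receptive field on the zero-padded input at this output position is [2 0 13]. Elementwise product with the kernel and sum: 2·1 + 0·-1 + 13·1.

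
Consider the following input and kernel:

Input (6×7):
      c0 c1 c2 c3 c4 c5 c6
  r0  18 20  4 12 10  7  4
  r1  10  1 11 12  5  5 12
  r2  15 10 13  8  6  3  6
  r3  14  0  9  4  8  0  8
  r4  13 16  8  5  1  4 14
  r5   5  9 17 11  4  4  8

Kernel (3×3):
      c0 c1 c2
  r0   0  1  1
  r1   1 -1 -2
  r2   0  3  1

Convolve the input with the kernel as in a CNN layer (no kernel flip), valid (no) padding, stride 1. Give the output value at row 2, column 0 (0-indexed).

The receptive field on the input at this output position is [15 10 13 / 14 0 9 / 13 16 8]. Elementwise product with the kernel and sum: 10·1 + 13·1 + 14·1 + 0·-1 + 9·-2 + 16·3 + 8·1.

75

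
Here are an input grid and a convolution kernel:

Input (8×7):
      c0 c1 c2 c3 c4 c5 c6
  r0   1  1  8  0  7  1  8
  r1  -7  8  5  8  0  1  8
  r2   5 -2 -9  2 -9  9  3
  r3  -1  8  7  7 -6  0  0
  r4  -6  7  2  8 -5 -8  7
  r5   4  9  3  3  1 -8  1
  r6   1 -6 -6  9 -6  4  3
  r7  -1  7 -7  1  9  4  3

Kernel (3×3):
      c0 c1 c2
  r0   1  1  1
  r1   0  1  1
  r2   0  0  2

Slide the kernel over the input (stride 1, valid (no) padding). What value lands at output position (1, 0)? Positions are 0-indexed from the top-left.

9

The receptive field on the input at this output position is [-7 8 5 / 5 -2 -9 / -1 8 7]. Elementwise product with the kernel and sum: -7·1 + 8·1 + 5·1 + -2·1 + -9·1 + 7·2.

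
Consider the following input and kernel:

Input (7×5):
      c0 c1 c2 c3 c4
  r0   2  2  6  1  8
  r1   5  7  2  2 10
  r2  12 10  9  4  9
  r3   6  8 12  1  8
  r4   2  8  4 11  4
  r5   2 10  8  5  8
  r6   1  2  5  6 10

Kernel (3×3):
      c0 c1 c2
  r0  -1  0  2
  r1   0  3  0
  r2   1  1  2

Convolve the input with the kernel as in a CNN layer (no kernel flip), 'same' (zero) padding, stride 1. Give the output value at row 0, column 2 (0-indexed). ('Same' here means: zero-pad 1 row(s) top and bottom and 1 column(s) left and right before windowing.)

The receptive field on the zero-padded input at this output position is [0 0 0 / 2 6 1 / 7 2 2]. Elementwise product with the kernel and sum: 0·-1 + 0·2 + 6·3 + 7·1 + 2·1 + 2·2.

31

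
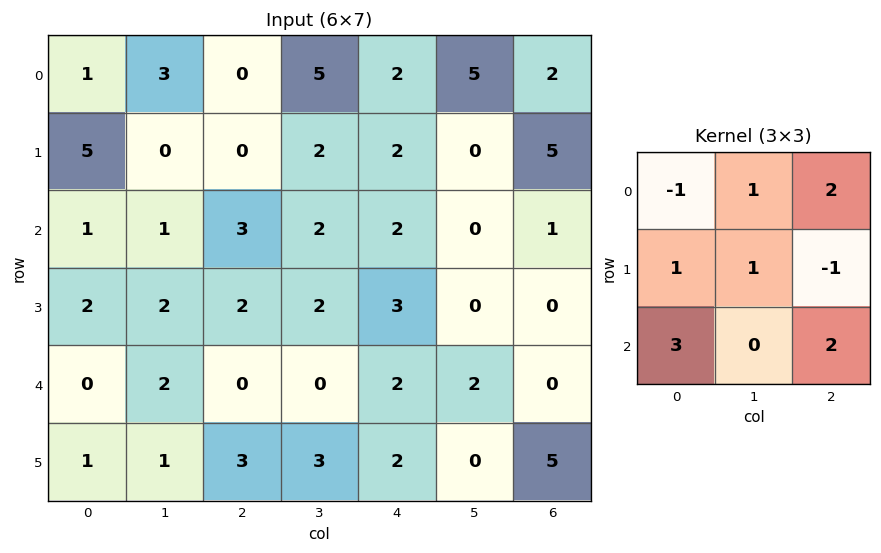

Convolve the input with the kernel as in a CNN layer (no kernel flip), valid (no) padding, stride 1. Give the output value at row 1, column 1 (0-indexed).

The receptive field on the input at this output position is [0 0 2 / 1 3 2 / 2 2 2]. Elementwise product with the kernel and sum: 0·-1 + 0·1 + 2·2 + 1·1 + 3·1 + 2·-1 + 2·3 + 2·2.

16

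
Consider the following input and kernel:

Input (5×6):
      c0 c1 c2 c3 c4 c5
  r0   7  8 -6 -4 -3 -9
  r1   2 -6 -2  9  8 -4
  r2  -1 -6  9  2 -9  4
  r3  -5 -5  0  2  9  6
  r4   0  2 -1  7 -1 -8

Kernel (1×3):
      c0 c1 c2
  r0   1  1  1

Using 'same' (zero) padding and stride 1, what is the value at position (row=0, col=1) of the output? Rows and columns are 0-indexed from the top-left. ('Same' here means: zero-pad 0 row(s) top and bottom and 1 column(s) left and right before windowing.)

The receptive field on the zero-padded input at this output position is [7 8 -6]. Elementwise product with the kernel and sum: 7·1 + 8·1 + -6·1.

9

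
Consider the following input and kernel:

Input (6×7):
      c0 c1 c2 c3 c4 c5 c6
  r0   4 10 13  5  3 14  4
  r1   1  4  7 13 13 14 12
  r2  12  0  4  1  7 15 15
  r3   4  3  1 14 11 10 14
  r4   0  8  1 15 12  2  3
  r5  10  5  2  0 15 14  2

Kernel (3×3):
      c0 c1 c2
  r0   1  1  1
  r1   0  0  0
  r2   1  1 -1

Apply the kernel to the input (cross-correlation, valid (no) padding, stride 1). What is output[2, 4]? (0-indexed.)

The receptive field on the input at this output position is [7 15 15 / 11 10 14 / 12 2 3]. Elementwise product with the kernel and sum: 7·1 + 15·1 + 15·1 + 12·1 + 2·1 + 3·-1.

48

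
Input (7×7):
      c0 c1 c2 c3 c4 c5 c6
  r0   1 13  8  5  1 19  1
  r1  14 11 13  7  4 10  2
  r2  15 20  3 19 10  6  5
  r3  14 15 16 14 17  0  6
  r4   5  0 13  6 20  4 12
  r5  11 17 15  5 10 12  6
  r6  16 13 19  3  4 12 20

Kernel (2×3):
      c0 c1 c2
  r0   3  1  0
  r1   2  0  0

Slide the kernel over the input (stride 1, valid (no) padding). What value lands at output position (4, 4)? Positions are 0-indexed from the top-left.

84

The receptive field on the input at this output position is [20 4 12 / 10 12 6]. Elementwise product with the kernel and sum: 20·3 + 4·1 + 10·2.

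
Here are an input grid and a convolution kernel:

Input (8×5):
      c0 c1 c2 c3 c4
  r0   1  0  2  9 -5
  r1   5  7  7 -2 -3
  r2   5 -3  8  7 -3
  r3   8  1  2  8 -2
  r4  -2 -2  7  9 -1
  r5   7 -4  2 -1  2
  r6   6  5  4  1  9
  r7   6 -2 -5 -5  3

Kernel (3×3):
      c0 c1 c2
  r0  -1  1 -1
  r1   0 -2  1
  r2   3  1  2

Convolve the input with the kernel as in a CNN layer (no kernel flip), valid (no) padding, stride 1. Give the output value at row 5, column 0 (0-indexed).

-13

The receptive field on the input at this output position is [7 -4 2 / 6 5 4 / 6 -2 -5]. Elementwise product with the kernel and sum: 7·-1 + -4·1 + 2·-1 + 5·-2 + 4·1 + 6·3 + -2·1 + -5·2.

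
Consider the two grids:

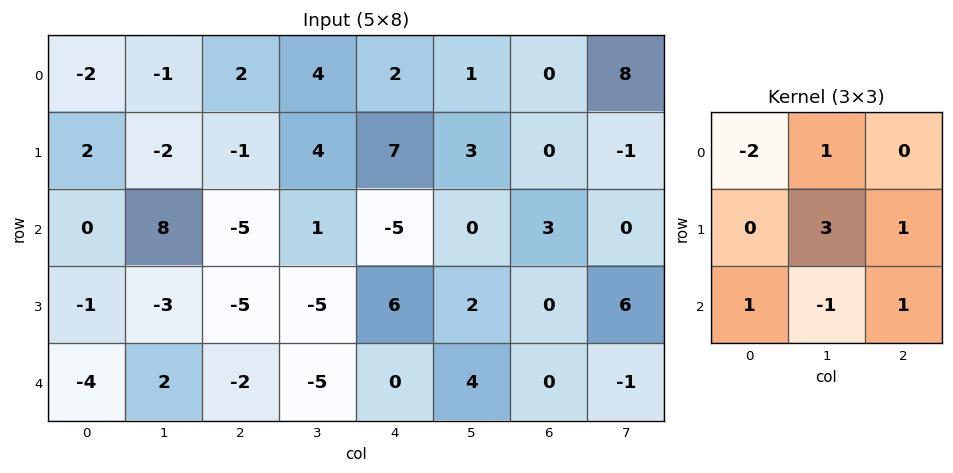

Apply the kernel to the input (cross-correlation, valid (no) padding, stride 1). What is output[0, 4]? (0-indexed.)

The receptive field on the input at this output position is [2 1 0 / 7 3 0 / -5 0 3]. Elementwise product with the kernel and sum: 2·-2 + 1·1 + 3·3 + 0·1 + -5·1 + 0·-1 + 3·1.

4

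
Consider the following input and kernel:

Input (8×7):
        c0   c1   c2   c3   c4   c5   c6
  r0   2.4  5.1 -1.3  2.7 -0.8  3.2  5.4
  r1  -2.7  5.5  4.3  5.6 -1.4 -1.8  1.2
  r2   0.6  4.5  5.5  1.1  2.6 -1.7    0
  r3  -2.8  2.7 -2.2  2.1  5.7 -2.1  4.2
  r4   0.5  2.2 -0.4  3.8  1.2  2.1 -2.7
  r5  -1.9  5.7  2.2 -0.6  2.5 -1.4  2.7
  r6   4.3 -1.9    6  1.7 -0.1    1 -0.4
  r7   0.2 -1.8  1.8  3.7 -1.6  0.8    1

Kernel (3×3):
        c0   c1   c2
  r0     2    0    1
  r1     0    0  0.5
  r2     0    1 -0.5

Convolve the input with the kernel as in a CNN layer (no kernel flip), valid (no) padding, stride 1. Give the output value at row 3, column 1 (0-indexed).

11.9

The receptive field on the input at this output position is [2.7 -2.2 2.1 / 2.2 -0.4 3.8 / 5.7 2.2 -0.6]. Elementwise product with the kernel and sum: 2.7·2 + 2.1·1 + 3.8·0.5 + 2.2·1 + -0.6·-0.5.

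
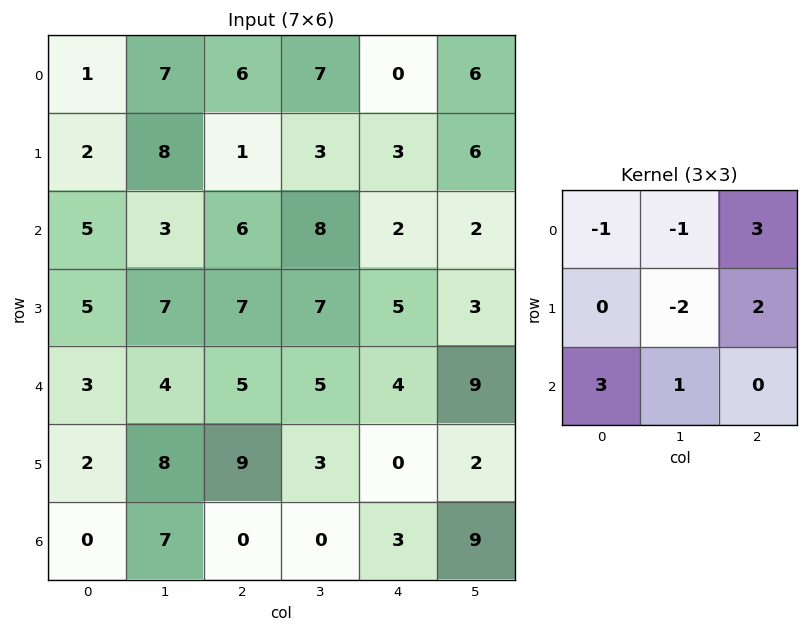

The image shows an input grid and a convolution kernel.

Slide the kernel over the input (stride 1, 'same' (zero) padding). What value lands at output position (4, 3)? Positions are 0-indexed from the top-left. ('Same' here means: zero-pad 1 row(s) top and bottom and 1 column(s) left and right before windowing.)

The receptive field on the zero-padded input at this output position is [7 7 5 / 5 5 4 / 9 3 0]. Elementwise product with the kernel and sum: 7·-1 + 7·-1 + 5·3 + 5·-2 + 4·2 + 9·3 + 3·1.

29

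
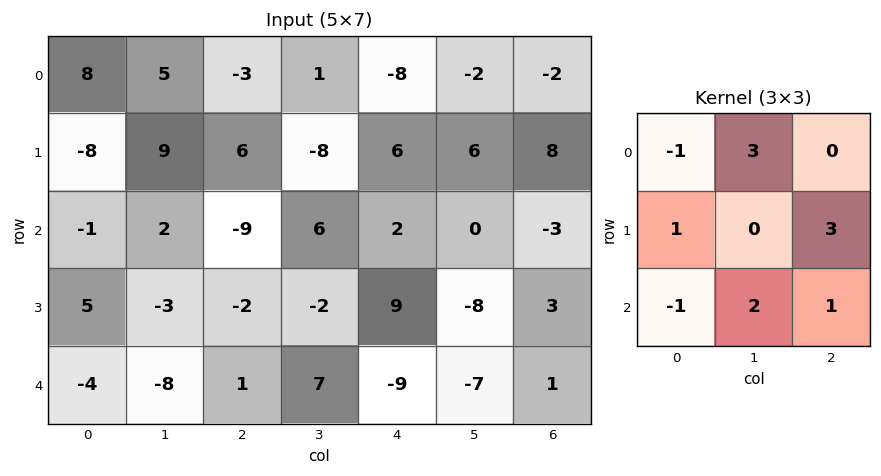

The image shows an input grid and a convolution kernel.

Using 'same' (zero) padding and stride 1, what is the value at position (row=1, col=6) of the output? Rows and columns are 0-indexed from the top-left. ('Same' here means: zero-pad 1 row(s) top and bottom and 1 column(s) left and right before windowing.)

-4

The receptive field on the zero-padded input at this output position is [-2 -2 0 / 6 8 0 / 0 -3 0]. Elementwise product with the kernel and sum: -2·-1 + -2·3 + 6·1 + 0·3 + 0·-1 + -3·2 + 0·1.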